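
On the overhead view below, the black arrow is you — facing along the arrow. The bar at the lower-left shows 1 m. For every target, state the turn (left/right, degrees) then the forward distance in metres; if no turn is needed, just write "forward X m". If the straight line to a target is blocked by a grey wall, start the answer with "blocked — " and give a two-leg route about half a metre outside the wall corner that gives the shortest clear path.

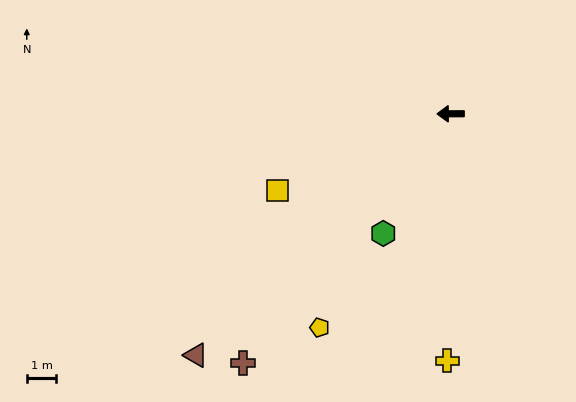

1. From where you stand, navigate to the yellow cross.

turn left 89°, forward 8.4 m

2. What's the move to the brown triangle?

turn left 43°, forward 11.9 m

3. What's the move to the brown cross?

turn left 50°, forward 11.0 m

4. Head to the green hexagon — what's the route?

turn left 60°, forward 4.7 m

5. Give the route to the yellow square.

turn left 23°, forward 6.4 m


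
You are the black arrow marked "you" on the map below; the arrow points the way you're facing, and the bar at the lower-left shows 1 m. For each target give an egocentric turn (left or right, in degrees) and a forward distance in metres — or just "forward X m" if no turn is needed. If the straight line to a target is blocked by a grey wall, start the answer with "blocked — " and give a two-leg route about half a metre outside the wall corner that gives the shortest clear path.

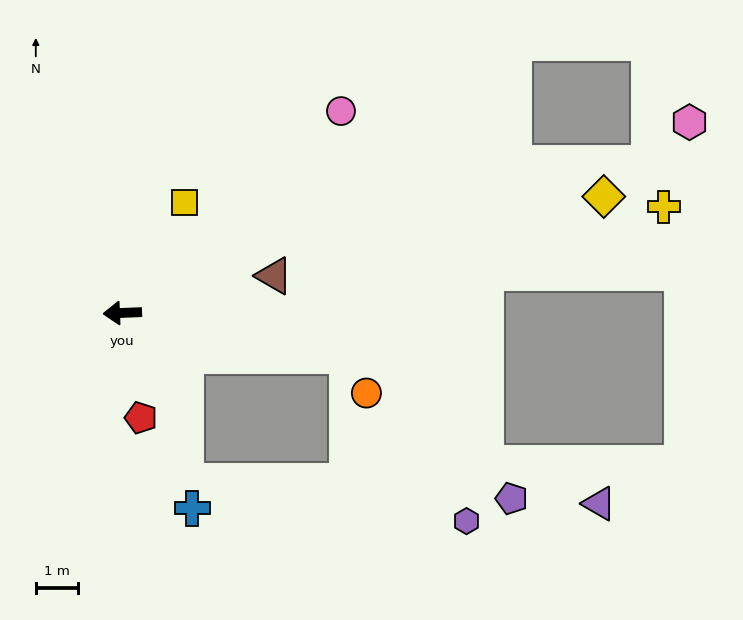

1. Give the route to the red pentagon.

turn left 98°, forward 2.6 m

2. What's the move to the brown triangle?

turn right 169°, forward 3.7 m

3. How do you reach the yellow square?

turn right 122°, forward 3.0 m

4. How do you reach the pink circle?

turn right 140°, forward 7.1 m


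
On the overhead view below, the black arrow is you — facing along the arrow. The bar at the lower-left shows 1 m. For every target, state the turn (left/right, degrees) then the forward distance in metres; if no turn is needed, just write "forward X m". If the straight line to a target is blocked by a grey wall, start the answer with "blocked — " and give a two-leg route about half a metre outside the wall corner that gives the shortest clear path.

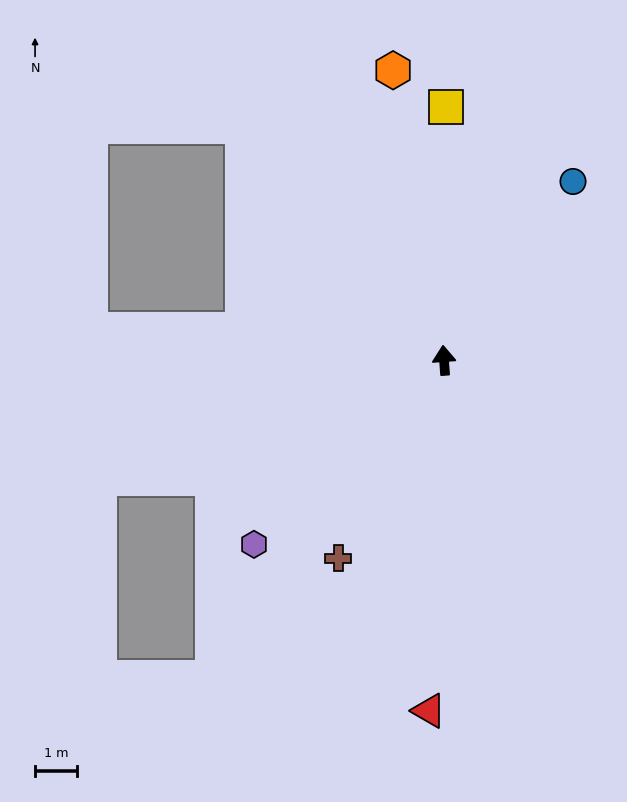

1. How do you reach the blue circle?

turn right 40°, forward 5.3 m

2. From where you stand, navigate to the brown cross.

turn left 148°, forward 5.4 m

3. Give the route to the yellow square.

turn right 4°, forward 6.1 m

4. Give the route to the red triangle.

turn left 173°, forward 8.5 m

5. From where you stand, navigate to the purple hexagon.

turn left 130°, forward 6.4 m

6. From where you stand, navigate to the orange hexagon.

turn left 6°, forward 7.1 m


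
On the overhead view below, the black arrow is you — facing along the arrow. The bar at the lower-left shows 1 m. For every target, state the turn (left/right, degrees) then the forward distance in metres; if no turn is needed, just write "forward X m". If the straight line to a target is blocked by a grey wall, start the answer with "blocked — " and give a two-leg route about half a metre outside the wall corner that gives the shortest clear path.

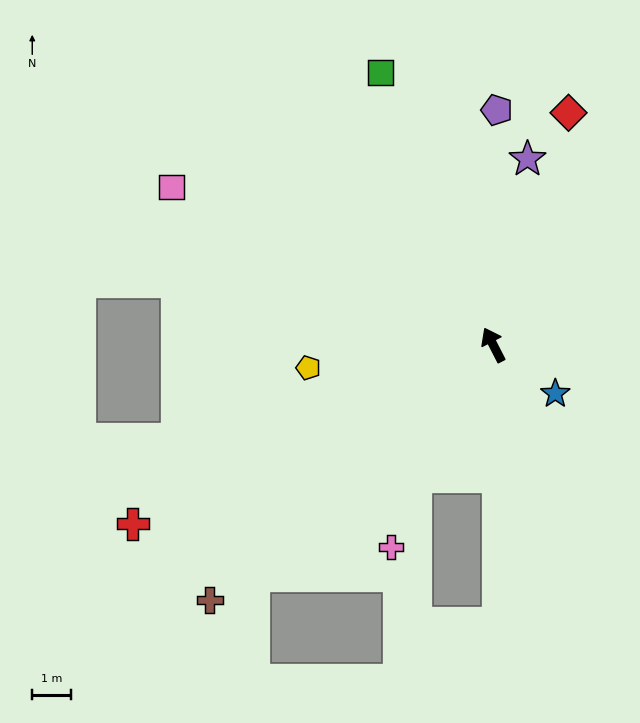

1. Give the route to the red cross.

turn left 89°, forward 10.3 m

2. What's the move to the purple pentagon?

turn right 28°, forward 6.0 m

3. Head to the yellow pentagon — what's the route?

turn left 70°, forward 4.8 m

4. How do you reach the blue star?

turn right 155°, forward 2.0 m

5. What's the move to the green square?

turn right 5°, forward 7.6 m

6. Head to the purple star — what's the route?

turn right 38°, forward 4.9 m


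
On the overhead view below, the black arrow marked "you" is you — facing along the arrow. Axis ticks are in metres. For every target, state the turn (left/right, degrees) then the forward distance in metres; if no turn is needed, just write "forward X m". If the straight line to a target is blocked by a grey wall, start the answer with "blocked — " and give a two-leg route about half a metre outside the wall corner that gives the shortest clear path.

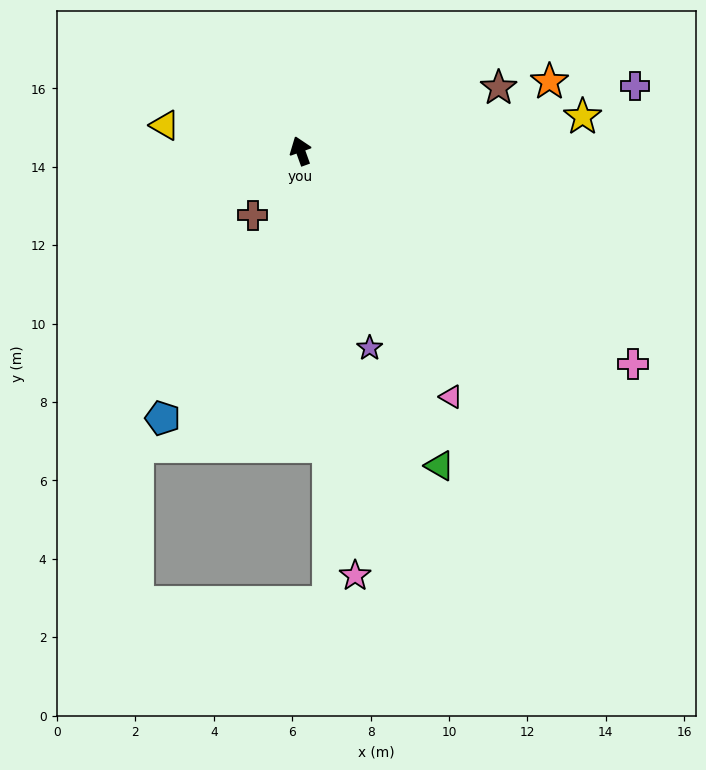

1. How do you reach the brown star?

turn right 92°, forward 5.3 m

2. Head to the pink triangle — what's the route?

turn right 168°, forward 7.4 m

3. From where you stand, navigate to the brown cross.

turn left 124°, forward 2.0 m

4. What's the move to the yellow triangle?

turn left 60°, forward 3.5 m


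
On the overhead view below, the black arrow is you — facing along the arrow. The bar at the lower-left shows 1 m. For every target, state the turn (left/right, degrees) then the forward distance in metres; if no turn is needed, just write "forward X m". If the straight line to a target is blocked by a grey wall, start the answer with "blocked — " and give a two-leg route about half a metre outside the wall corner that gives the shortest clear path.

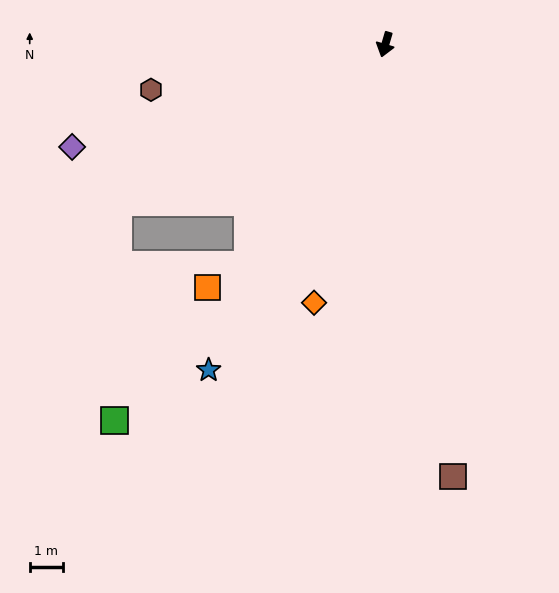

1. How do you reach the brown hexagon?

turn right 63°, forward 7.3 m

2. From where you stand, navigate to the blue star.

turn right 12°, forward 11.3 m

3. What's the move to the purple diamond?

turn right 56°, forward 10.0 m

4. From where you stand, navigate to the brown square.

turn left 25°, forward 13.3 m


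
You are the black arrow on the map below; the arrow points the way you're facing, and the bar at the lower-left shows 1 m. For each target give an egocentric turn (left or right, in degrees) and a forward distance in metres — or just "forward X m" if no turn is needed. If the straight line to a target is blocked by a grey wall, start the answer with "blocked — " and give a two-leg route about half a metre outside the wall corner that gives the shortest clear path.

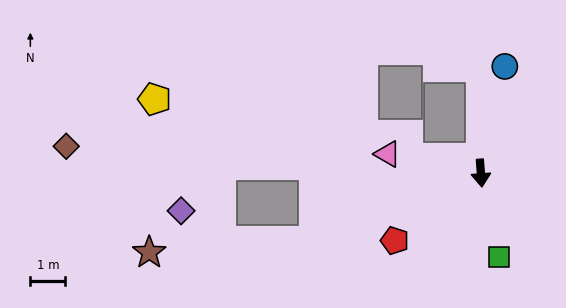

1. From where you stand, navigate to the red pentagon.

turn right 56°, forward 3.1 m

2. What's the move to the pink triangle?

turn right 106°, forward 2.7 m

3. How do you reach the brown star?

blocked — turn right 72°, forward 5.1 m, then turn right 18°, forward 4.7 m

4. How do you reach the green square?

turn left 8°, forward 2.4 m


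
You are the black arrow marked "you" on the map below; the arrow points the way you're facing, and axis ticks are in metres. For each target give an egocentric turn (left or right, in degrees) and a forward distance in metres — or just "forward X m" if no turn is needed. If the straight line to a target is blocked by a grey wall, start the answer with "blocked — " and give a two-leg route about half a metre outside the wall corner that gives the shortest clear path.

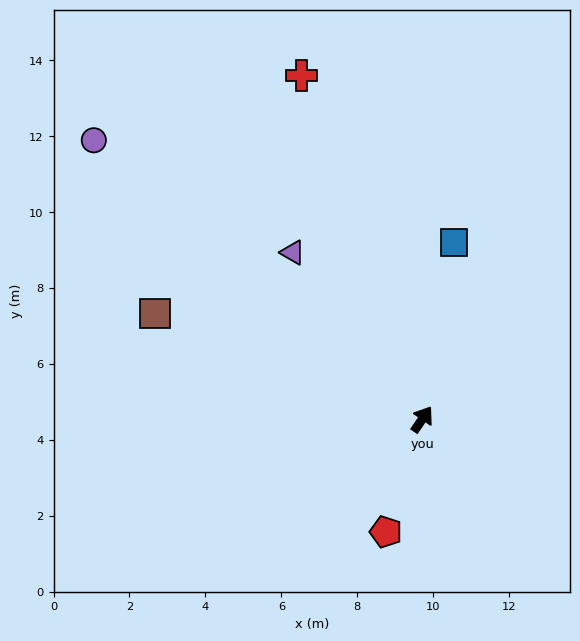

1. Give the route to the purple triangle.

turn left 72°, forward 5.6 m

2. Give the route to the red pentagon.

turn right 164°, forward 3.1 m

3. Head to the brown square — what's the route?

turn left 103°, forward 7.6 m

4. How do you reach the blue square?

turn left 24°, forward 4.7 m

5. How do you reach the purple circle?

turn left 84°, forward 11.3 m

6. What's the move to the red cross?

turn left 54°, forward 9.6 m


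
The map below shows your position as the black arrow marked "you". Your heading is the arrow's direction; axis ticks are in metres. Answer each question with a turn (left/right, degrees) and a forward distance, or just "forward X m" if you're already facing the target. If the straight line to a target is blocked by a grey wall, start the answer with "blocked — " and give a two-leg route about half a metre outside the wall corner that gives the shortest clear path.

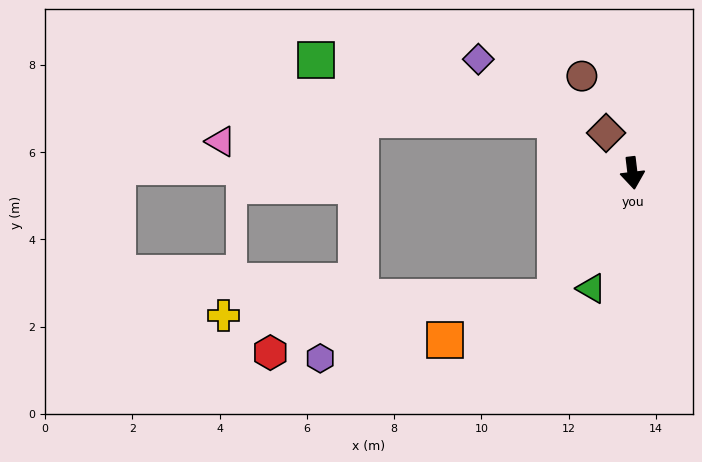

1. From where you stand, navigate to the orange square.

blocked — turn right 39°, forward 3.4 m, then turn right 37°, forward 2.7 m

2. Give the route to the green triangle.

turn right 26°, forward 2.8 m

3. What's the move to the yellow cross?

blocked — turn right 39°, forward 3.4 m, then turn right 55°, forward 7.6 m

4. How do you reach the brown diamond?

turn right 153°, forward 1.1 m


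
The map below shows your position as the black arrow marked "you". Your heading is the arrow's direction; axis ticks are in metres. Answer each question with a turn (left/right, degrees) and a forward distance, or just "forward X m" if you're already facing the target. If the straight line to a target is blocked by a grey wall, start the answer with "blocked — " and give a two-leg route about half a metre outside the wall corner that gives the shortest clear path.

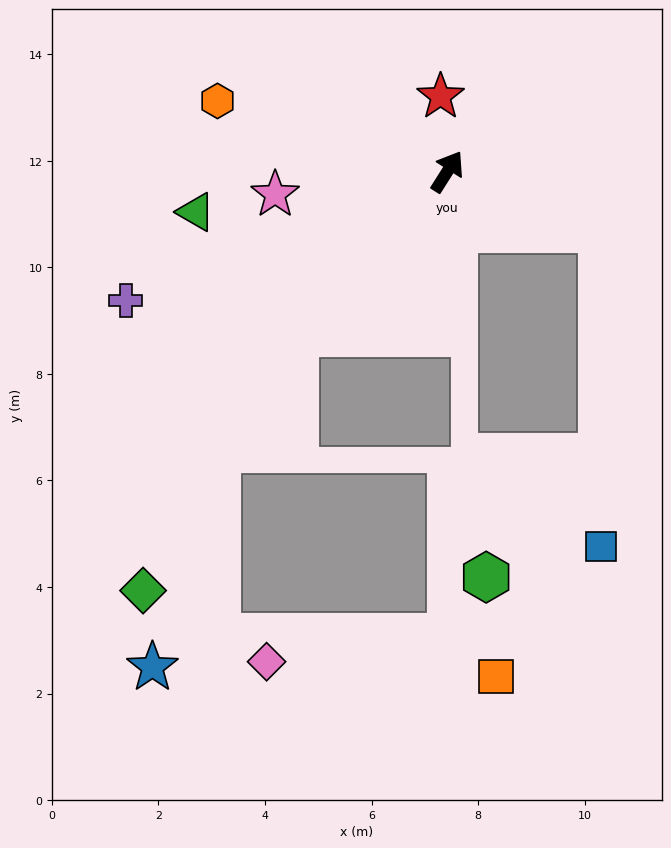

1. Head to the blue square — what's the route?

blocked — turn right 79°, forward 3.1 m, then turn right 69°, forward 5.9 m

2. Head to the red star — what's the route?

turn left 37°, forward 1.4 m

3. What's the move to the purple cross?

turn left 144°, forward 6.5 m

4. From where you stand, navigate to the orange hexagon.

turn left 105°, forward 4.5 m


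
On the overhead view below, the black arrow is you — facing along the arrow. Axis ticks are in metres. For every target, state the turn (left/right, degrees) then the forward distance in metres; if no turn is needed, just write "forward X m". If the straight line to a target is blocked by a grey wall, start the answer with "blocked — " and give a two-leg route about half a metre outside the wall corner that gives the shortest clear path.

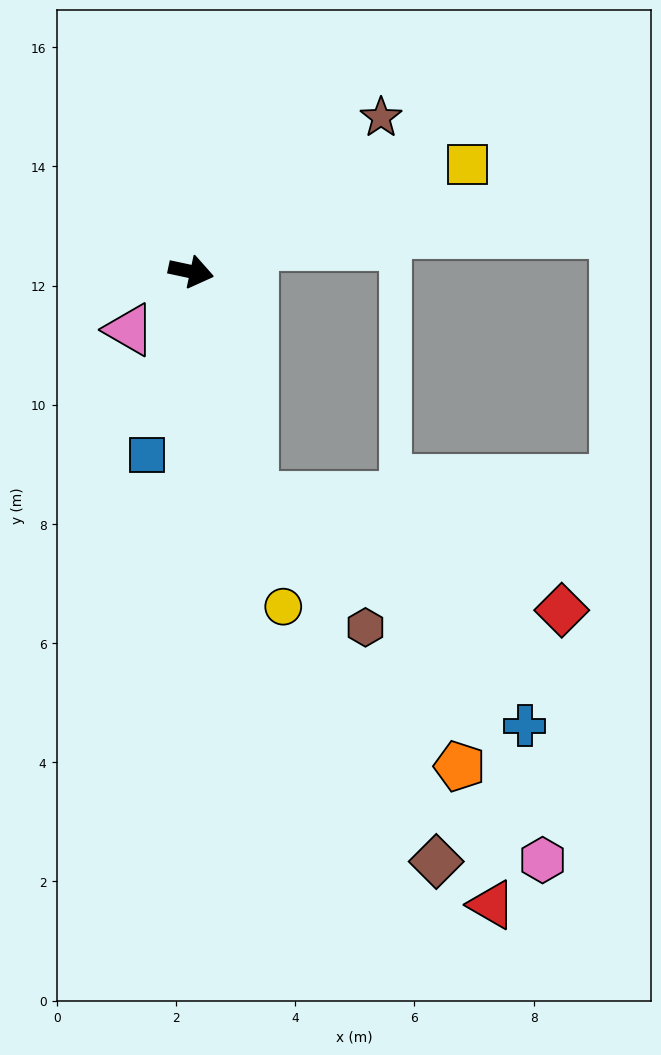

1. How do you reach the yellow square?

turn left 33°, forward 5.0 m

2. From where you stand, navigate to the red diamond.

blocked — turn right 63°, forward 3.9 m, then turn left 55°, forward 5.5 m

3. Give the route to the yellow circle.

turn right 63°, forward 5.8 m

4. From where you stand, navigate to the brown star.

turn left 51°, forward 4.1 m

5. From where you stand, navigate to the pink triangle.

turn right 125°, forward 1.4 m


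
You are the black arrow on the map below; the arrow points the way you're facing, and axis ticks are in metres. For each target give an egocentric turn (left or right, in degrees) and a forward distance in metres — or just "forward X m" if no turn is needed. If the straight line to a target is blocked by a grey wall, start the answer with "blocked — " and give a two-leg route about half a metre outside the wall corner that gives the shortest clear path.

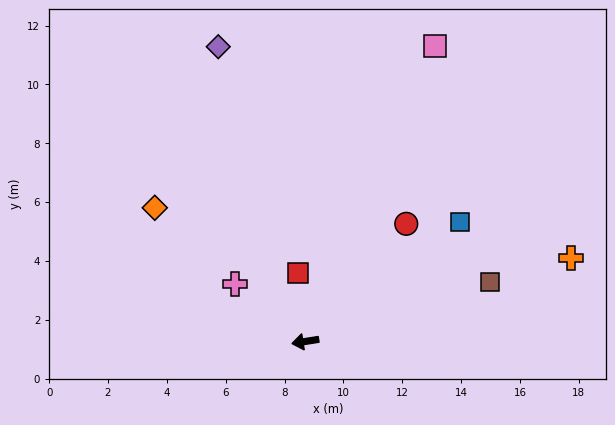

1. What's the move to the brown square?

turn right 171°, forward 6.6 m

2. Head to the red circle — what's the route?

turn right 140°, forward 5.3 m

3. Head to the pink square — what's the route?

turn right 123°, forward 11.0 m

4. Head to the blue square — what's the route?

turn right 151°, forward 6.6 m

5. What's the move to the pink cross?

turn right 48°, forward 3.1 m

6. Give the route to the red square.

turn right 92°, forward 2.3 m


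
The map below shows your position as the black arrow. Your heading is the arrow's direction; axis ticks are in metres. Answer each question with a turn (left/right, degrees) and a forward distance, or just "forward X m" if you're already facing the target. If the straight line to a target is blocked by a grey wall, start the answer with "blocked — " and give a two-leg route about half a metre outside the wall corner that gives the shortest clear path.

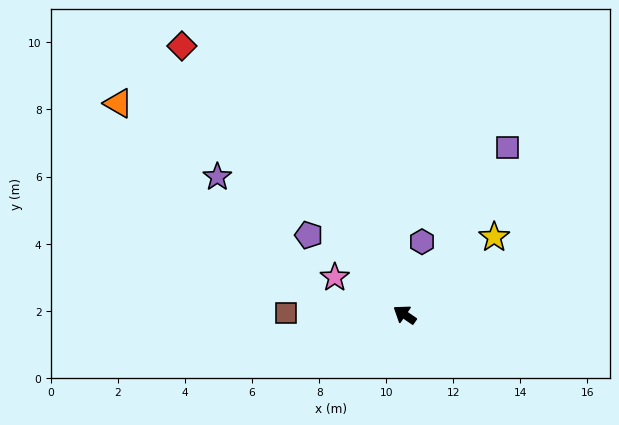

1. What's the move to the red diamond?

turn right 16°, forward 10.4 m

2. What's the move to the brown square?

turn left 34°, forward 3.5 m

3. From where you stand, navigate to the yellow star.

turn right 105°, forward 3.5 m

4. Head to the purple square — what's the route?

turn right 87°, forward 5.9 m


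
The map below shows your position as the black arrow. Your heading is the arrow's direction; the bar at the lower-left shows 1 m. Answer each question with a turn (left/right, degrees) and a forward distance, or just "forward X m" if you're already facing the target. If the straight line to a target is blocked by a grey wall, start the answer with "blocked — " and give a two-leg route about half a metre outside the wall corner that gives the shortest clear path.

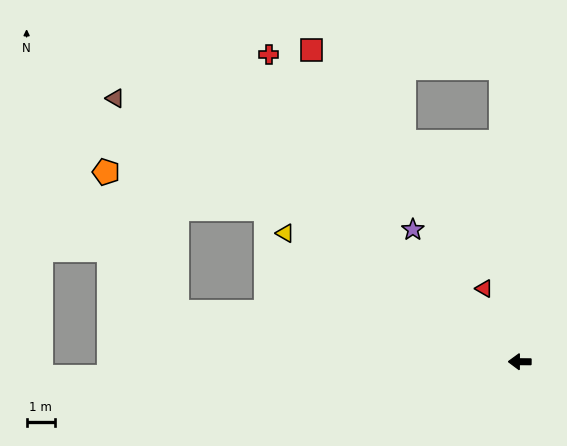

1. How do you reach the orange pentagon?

blocked — turn right 8°, forward 12.2 m, then turn right 55°, forward 5.5 m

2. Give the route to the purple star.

turn right 51°, forward 6.0 m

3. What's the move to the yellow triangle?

turn right 28°, forward 9.4 m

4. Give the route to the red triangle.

turn right 64°, forward 2.9 m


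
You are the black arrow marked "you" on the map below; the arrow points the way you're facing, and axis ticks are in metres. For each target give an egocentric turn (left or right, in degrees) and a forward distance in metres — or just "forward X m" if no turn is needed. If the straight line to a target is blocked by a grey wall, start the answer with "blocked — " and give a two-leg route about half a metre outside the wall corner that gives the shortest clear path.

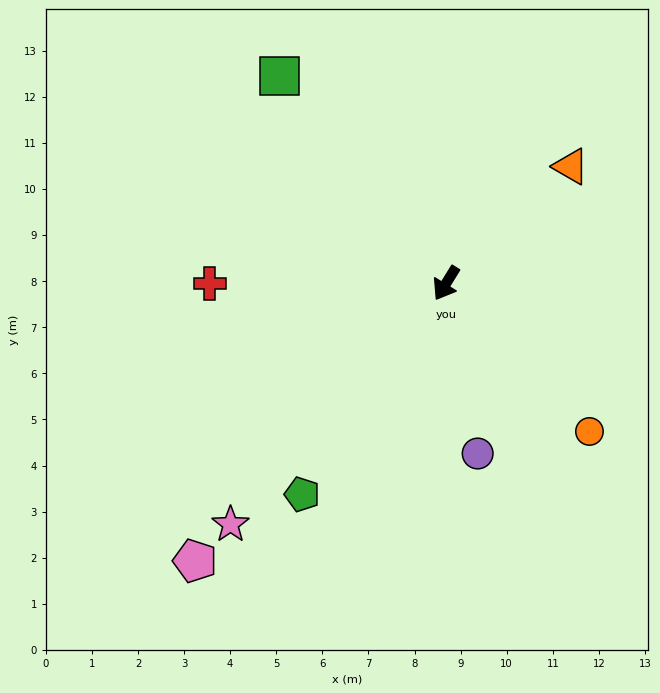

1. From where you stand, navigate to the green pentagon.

turn right 3°, forward 5.5 m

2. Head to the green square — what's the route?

turn right 110°, forward 5.8 m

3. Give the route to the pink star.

turn right 10°, forward 7.0 m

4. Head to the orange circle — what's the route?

turn left 76°, forward 4.5 m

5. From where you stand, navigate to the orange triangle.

turn left 165°, forward 3.7 m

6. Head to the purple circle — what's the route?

turn left 42°, forward 3.8 m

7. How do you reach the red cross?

turn right 58°, forward 5.1 m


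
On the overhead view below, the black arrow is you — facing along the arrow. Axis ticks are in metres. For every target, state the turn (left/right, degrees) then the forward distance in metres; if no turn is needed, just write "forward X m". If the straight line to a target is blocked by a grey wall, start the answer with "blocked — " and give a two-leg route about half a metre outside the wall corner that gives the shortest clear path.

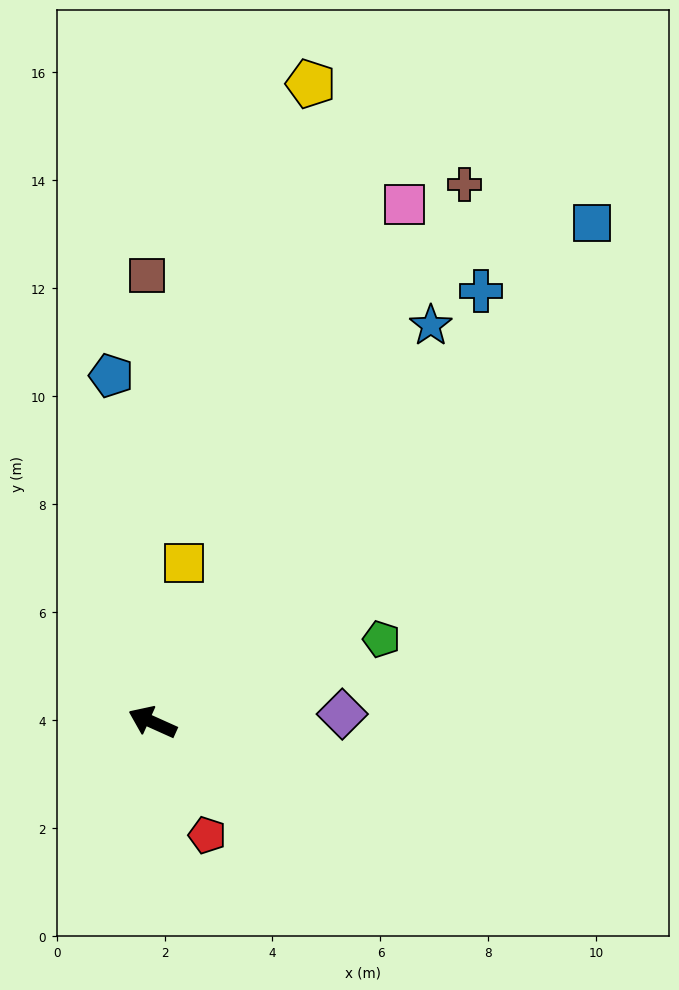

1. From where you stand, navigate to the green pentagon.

turn right 136°, forward 4.5 m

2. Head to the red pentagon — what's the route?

turn left 140°, forward 2.3 m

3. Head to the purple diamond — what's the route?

turn right 153°, forward 3.5 m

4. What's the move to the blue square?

turn right 107°, forward 12.3 m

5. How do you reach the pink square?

turn right 92°, forward 10.7 m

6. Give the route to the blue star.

turn right 101°, forward 9.0 m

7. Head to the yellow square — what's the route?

turn right 77°, forward 3.0 m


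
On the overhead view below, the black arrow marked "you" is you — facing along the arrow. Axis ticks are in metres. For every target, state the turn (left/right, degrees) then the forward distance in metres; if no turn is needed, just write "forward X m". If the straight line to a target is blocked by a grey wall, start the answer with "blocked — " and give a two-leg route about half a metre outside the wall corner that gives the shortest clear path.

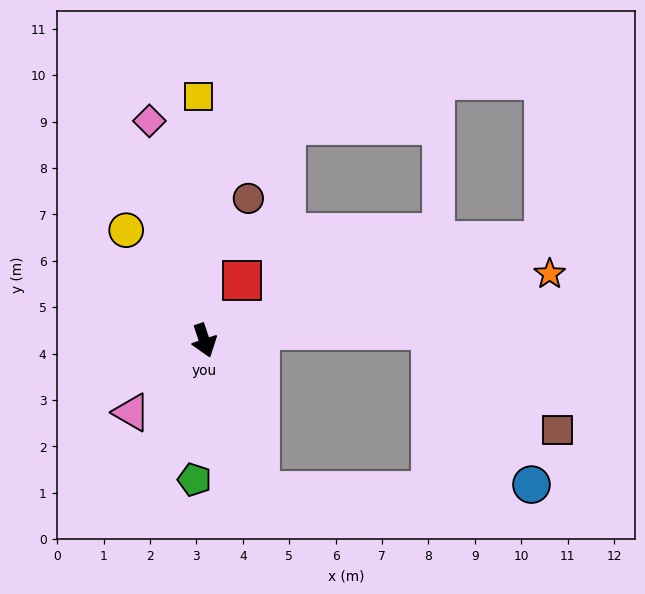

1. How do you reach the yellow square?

turn left 163°, forward 5.3 m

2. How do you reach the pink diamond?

turn left 176°, forward 4.9 m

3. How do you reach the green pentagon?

turn right 23°, forward 3.0 m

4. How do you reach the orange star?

turn left 82°, forward 7.6 m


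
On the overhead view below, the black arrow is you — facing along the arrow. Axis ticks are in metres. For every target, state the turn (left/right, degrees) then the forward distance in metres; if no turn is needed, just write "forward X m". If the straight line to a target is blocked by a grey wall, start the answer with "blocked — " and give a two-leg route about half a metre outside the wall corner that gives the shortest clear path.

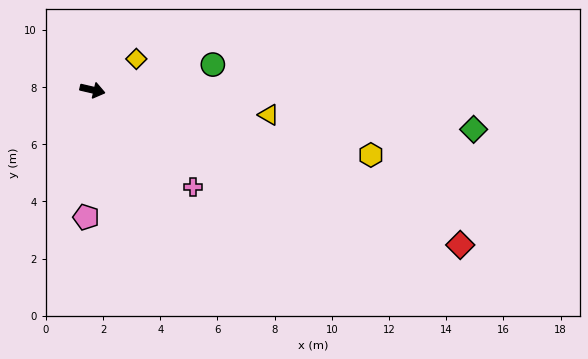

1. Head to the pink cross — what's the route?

turn right 31°, forward 4.9 m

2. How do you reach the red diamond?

turn right 10°, forward 14.0 m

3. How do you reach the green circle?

turn left 25°, forward 4.3 m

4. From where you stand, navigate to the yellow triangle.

turn left 5°, forward 6.2 m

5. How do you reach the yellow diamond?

turn left 48°, forward 1.9 m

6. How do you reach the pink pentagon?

turn right 80°, forward 4.5 m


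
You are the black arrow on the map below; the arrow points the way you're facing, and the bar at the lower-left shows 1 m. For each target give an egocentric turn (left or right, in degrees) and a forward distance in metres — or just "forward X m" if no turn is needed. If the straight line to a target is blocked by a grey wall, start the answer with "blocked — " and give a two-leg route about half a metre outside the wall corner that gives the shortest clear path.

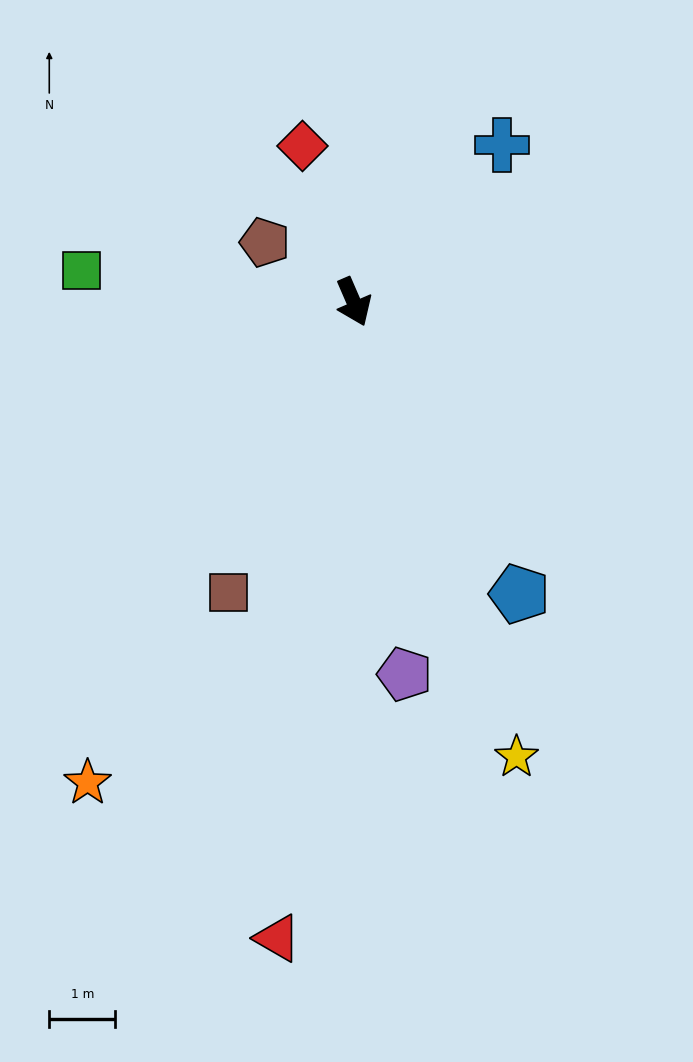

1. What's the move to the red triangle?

turn right 30°, forward 9.7 m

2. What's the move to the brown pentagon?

turn right 147°, forward 1.6 m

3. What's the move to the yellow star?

turn right 4°, forward 7.3 m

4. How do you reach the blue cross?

turn left 113°, forward 3.3 m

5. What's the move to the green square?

turn right 120°, forward 4.2 m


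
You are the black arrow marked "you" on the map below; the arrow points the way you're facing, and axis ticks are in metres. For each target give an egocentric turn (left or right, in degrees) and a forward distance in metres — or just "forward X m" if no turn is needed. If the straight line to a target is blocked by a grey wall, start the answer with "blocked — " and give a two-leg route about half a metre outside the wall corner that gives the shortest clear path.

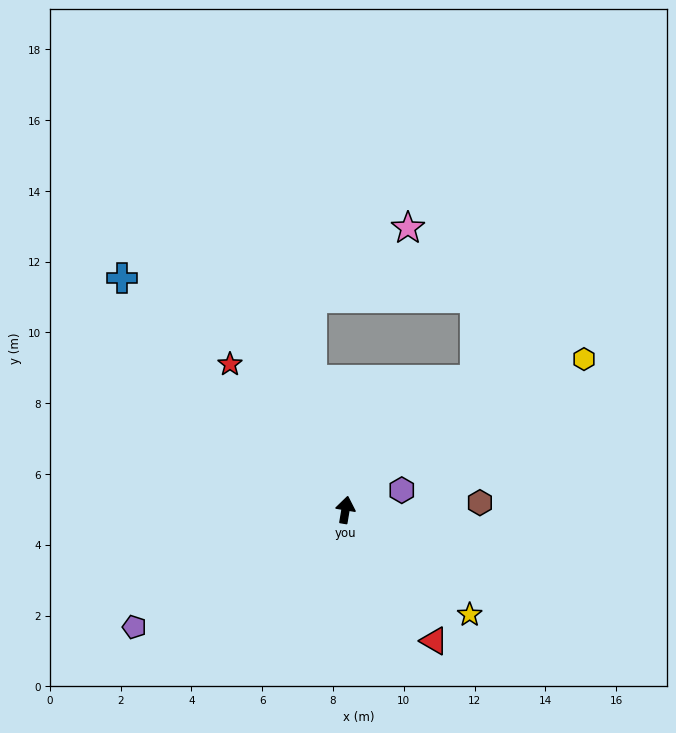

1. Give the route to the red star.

turn left 48°, forward 5.3 m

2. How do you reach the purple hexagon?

turn right 61°, forward 1.7 m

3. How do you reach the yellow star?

turn right 121°, forward 4.6 m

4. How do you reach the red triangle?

turn right 137°, forward 4.5 m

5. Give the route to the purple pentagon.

turn left 128°, forward 6.8 m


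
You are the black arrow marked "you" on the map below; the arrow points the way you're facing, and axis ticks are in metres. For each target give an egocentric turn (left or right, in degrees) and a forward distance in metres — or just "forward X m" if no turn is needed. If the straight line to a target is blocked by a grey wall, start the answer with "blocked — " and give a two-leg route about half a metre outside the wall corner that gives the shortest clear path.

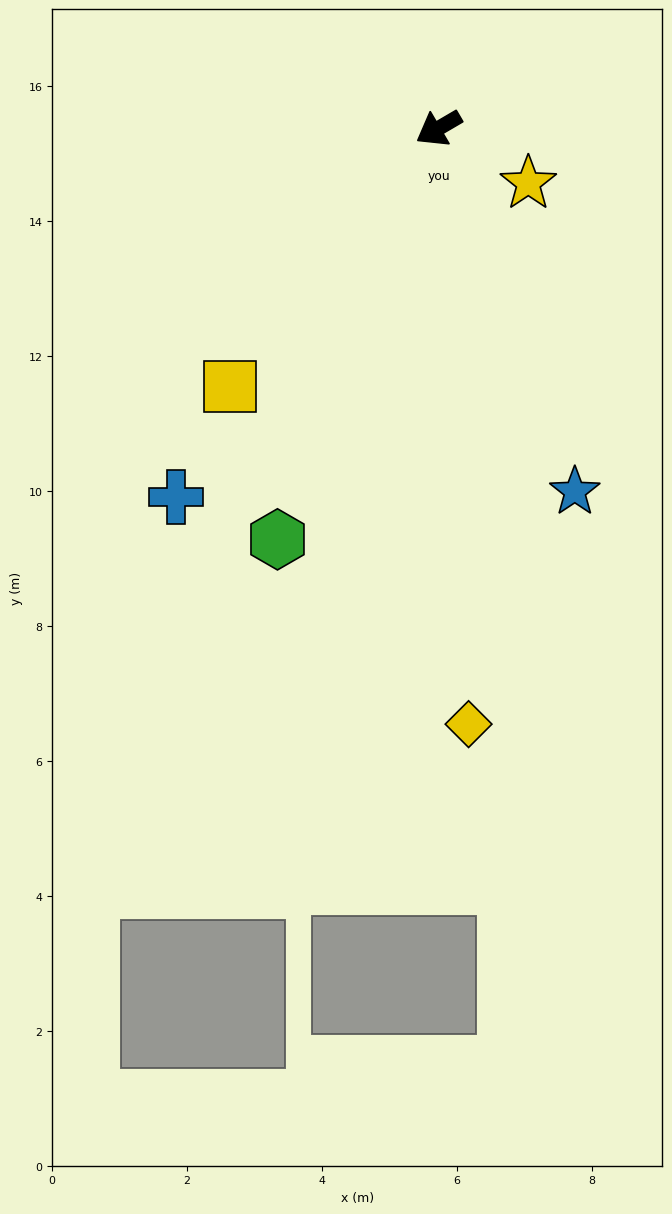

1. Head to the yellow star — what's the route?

turn left 118°, forward 1.6 m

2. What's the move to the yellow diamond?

turn left 63°, forward 8.8 m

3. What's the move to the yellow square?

turn left 21°, forward 4.9 m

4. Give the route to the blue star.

turn left 80°, forward 5.7 m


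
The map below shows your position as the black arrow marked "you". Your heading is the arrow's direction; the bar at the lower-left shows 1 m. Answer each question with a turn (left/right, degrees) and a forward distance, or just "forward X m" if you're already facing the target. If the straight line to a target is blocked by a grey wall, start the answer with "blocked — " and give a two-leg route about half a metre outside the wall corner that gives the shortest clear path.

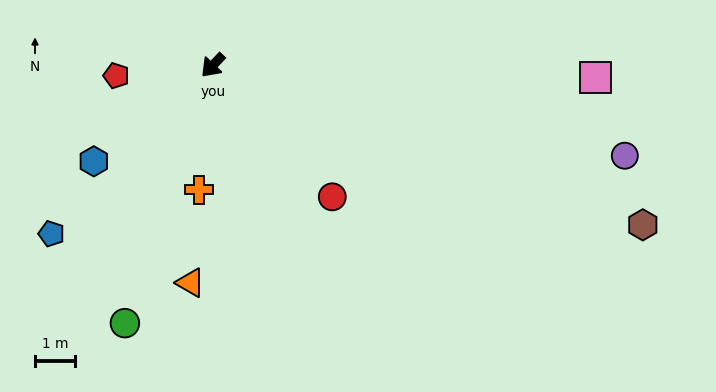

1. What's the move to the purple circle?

turn left 121°, forward 10.5 m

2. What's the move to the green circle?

turn left 25°, forward 6.8 m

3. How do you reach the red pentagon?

turn right 40°, forward 2.4 m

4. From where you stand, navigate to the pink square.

turn left 132°, forward 9.5 m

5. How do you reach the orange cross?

turn left 37°, forward 3.1 m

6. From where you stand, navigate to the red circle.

turn left 86°, forward 4.4 m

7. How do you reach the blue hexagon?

turn right 8°, forward 3.8 m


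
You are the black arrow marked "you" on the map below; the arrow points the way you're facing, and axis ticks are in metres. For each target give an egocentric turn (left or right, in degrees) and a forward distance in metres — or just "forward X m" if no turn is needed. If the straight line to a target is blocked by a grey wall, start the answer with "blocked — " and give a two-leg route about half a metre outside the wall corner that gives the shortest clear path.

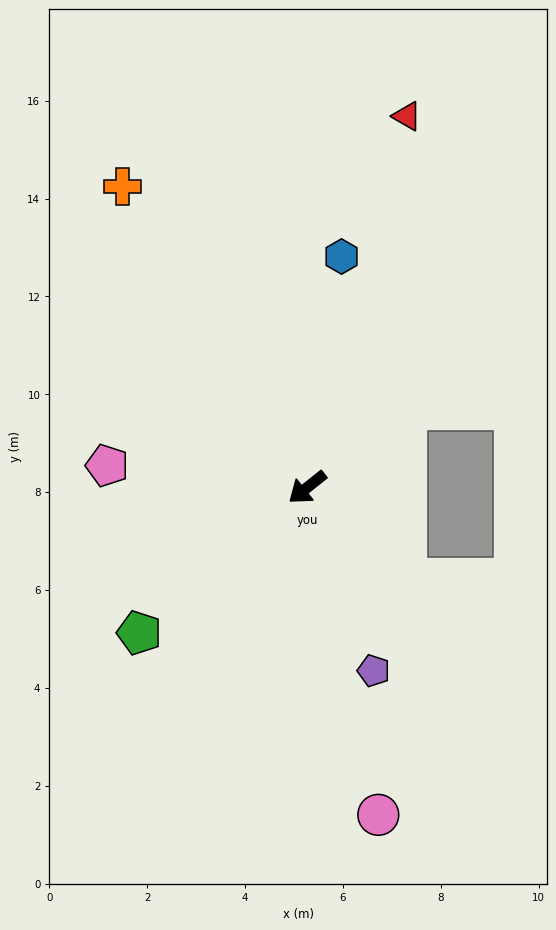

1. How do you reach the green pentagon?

turn left 2°, forward 4.5 m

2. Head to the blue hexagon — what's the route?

turn right 137°, forward 4.8 m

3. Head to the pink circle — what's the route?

turn left 64°, forward 6.8 m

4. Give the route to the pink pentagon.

turn right 45°, forward 4.1 m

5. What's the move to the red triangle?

turn right 144°, forward 7.9 m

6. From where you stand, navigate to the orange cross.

turn right 97°, forward 7.2 m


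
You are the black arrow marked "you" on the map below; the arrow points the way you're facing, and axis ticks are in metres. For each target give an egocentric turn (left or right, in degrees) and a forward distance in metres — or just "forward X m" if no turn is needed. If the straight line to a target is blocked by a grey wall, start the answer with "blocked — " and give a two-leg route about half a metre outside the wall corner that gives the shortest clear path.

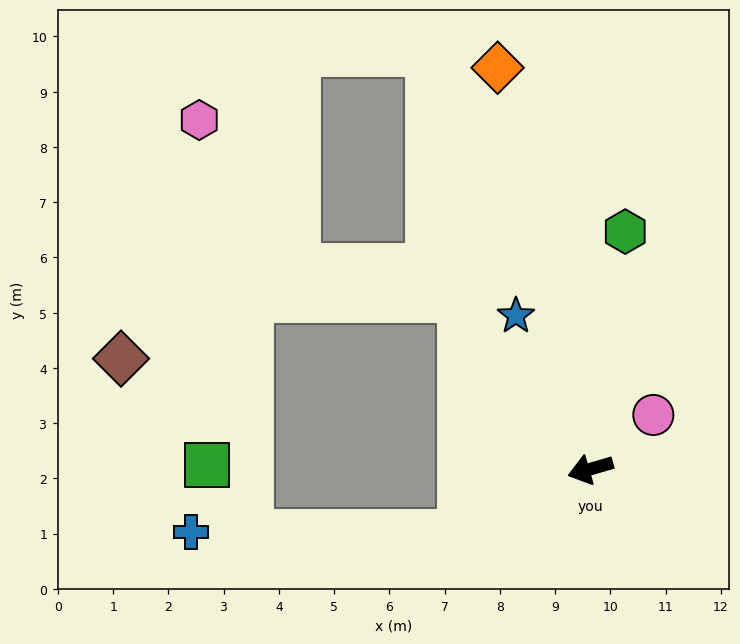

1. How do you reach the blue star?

turn right 80°, forward 3.1 m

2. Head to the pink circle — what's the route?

turn right 155°, forward 1.5 m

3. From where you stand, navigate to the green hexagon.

turn right 115°, forward 4.3 m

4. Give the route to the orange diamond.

turn right 93°, forward 7.5 m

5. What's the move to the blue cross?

blocked — turn left 10°, forward 2.6 m, then turn right 26°, forward 4.9 m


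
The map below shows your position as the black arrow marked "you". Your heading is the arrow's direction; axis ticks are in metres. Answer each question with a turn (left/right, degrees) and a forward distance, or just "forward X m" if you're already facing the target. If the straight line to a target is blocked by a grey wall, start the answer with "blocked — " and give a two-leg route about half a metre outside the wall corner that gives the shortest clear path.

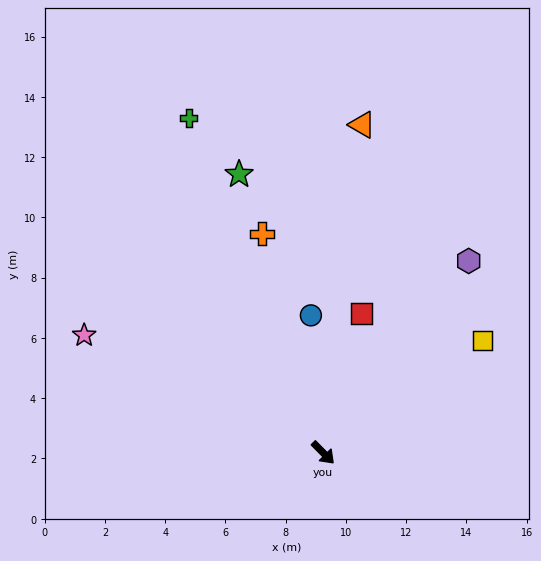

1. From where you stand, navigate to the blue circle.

turn left 140°, forward 4.6 m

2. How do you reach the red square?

turn left 120°, forward 4.8 m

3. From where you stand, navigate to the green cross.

turn left 157°, forward 12.0 m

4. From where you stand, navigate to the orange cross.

turn left 151°, forward 7.5 m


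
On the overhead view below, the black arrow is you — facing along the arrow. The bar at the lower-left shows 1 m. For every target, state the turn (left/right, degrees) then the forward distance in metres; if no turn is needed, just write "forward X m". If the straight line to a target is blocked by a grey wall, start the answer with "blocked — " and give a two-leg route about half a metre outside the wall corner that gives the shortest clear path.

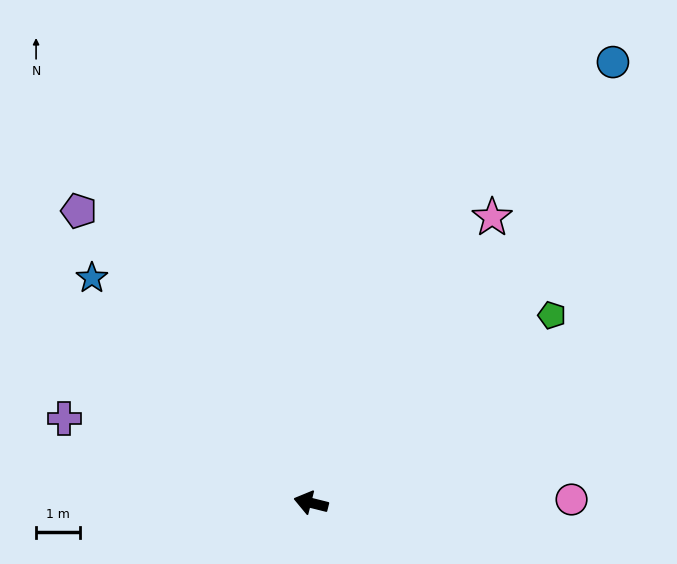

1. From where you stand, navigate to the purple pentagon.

turn right 37°, forward 8.6 m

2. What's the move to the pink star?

turn right 108°, forward 7.8 m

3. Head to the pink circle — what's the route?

turn right 165°, forward 6.0 m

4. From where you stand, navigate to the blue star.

turn right 32°, forward 7.2 m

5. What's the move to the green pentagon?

turn right 128°, forward 7.0 m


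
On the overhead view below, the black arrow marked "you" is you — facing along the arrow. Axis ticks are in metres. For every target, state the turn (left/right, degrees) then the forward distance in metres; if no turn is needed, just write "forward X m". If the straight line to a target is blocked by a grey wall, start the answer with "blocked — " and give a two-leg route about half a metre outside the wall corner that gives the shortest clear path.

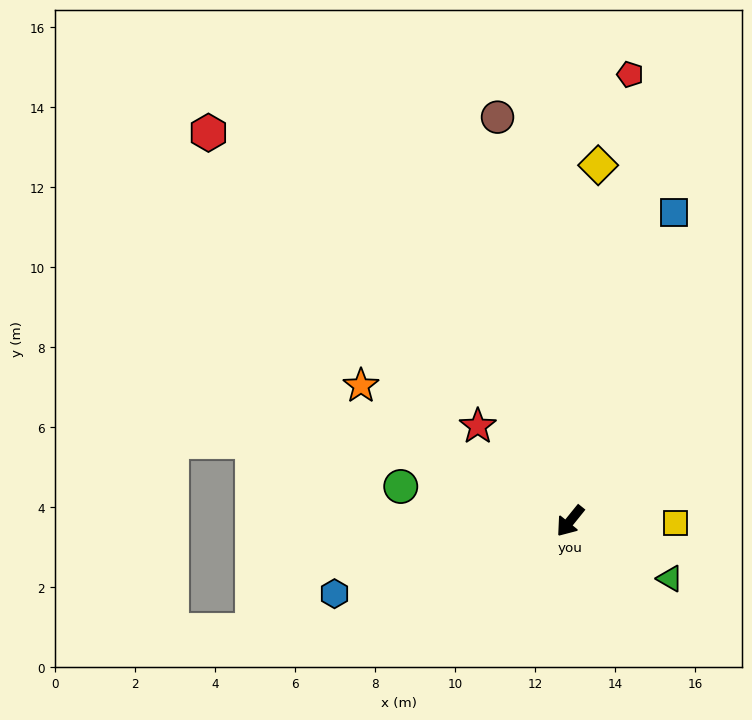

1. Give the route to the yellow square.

turn left 128°, forward 2.6 m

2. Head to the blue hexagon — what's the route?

turn right 34°, forward 6.2 m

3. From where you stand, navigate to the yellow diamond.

turn right 146°, forward 8.9 m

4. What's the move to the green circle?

turn right 63°, forward 4.3 m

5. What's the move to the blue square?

turn right 160°, forward 8.1 m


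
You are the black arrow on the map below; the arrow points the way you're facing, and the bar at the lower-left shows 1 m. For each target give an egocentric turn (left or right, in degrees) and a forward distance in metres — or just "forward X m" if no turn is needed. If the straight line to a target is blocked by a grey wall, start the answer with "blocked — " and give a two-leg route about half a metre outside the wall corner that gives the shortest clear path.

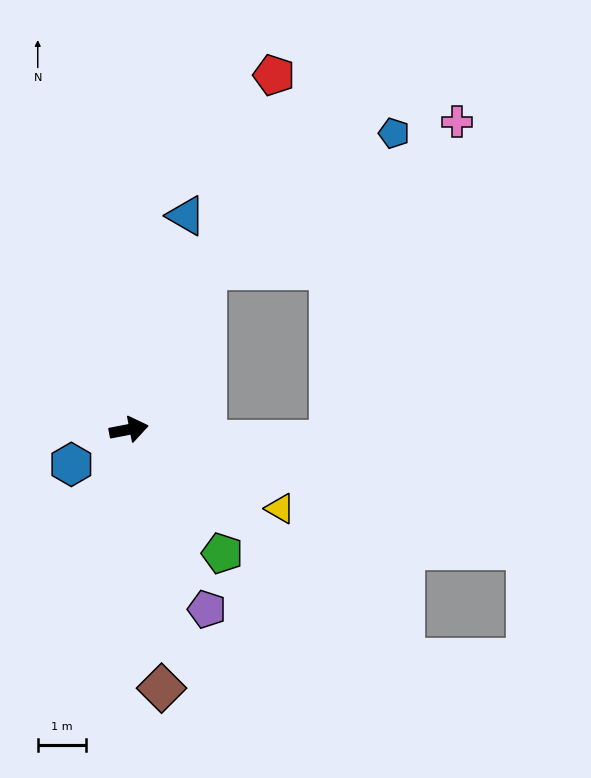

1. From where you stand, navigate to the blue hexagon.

turn right 160°, forward 1.4 m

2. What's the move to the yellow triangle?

turn right 38°, forward 3.6 m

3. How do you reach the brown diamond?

turn right 94°, forward 5.4 m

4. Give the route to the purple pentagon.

turn right 77°, forward 4.1 m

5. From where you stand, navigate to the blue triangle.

turn left 64°, forward 4.6 m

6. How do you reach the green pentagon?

turn right 64°, forward 3.2 m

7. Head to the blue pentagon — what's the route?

blocked — turn left 53°, forward 3.7 m, then turn right 28°, forward 4.8 m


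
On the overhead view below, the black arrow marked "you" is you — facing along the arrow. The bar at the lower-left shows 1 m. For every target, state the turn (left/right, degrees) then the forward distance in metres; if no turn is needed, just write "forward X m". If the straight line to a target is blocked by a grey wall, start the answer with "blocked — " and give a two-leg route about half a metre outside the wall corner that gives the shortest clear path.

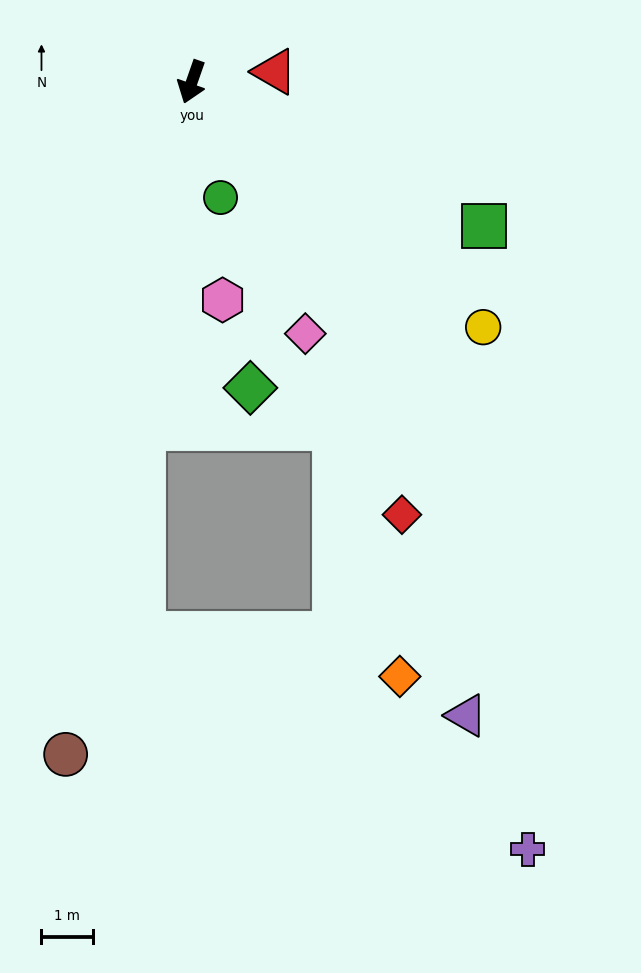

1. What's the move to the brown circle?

turn left 9°, forward 13.4 m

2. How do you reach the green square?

turn left 83°, forward 6.4 m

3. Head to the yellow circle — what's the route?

turn left 69°, forward 7.5 m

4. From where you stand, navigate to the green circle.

turn left 33°, forward 2.3 m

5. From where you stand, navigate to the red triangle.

turn left 116°, forward 1.6 m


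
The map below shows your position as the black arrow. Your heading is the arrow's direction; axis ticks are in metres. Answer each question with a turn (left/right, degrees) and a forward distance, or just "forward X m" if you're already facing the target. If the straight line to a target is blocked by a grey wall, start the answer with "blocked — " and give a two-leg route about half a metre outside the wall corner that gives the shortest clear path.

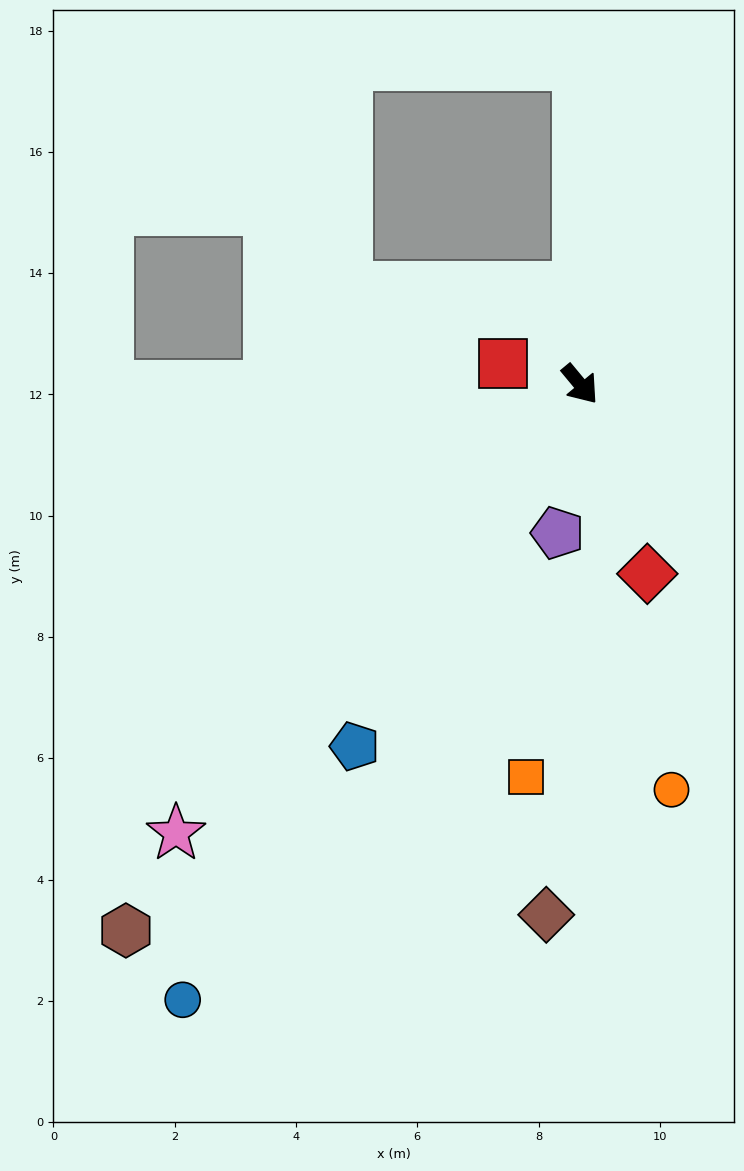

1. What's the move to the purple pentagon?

turn right 48°, forward 2.5 m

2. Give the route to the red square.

turn right 145°, forward 1.3 m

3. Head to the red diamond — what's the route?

turn right 20°, forward 3.3 m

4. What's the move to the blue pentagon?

turn right 72°, forward 7.0 m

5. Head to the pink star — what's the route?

turn right 82°, forward 10.0 m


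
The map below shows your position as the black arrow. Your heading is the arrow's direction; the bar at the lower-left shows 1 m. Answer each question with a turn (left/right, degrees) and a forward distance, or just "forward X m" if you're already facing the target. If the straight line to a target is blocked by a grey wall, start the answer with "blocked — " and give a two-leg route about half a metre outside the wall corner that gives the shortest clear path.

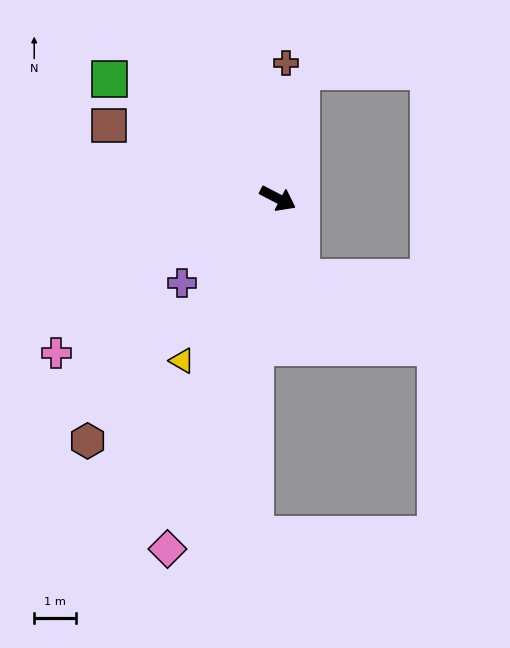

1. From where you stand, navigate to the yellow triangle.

turn right 93°, forward 4.5 m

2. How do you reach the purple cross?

turn right 111°, forward 3.1 m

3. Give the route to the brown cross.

turn left 114°, forward 3.2 m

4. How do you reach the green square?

turn left 172°, forward 4.9 m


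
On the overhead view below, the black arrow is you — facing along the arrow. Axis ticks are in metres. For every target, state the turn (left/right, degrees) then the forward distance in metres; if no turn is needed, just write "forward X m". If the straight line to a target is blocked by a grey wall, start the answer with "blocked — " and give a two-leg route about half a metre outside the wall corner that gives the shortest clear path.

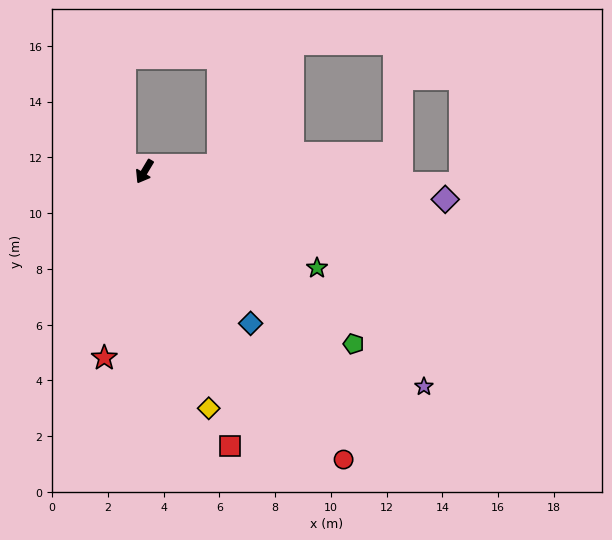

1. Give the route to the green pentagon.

turn left 81°, forward 9.7 m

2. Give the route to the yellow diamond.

turn left 46°, forward 8.8 m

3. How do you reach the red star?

turn left 19°, forward 6.8 m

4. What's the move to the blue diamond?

turn left 66°, forward 6.6 m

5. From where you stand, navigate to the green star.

turn left 92°, forward 7.1 m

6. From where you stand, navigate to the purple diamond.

turn left 116°, forward 10.8 m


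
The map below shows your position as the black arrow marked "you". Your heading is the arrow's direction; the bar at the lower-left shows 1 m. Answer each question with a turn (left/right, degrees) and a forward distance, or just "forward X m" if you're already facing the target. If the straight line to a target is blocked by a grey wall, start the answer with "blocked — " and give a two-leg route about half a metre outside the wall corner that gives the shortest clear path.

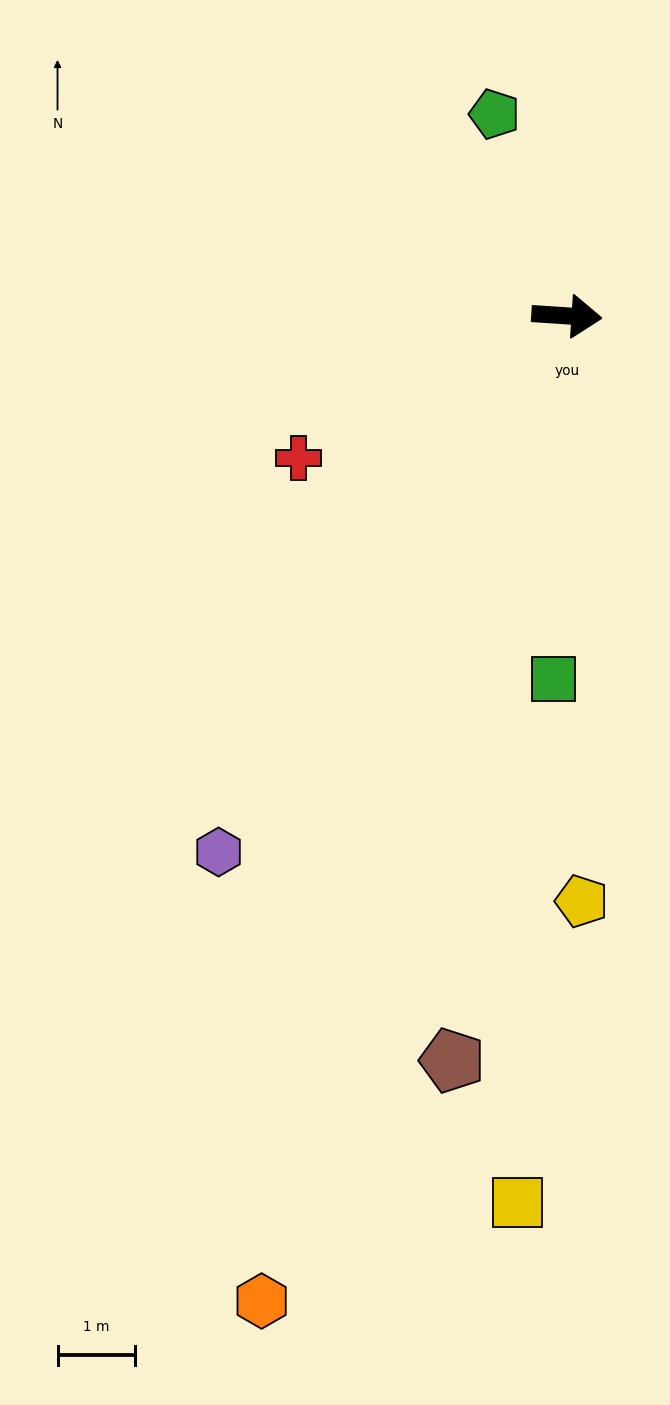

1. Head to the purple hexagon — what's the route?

turn right 119°, forward 8.2 m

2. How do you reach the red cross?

turn right 148°, forward 3.9 m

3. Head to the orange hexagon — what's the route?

turn right 103°, forward 13.3 m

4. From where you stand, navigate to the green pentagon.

turn left 113°, forward 2.8 m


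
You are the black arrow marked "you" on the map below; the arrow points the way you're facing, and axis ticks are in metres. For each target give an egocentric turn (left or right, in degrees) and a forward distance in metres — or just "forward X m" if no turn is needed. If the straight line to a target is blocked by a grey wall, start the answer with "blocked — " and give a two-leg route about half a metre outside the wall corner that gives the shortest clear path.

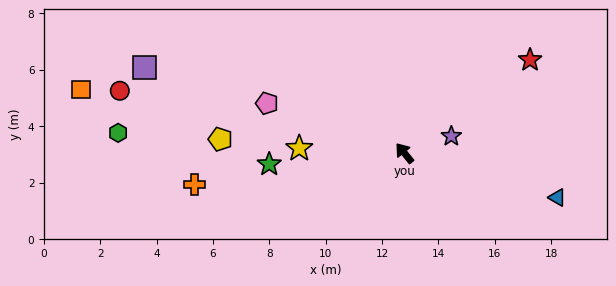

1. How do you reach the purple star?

turn right 109°, forward 1.8 m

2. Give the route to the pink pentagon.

turn left 31°, forward 5.2 m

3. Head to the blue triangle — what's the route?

turn right 145°, forward 5.6 m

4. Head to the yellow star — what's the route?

turn left 49°, forward 3.7 m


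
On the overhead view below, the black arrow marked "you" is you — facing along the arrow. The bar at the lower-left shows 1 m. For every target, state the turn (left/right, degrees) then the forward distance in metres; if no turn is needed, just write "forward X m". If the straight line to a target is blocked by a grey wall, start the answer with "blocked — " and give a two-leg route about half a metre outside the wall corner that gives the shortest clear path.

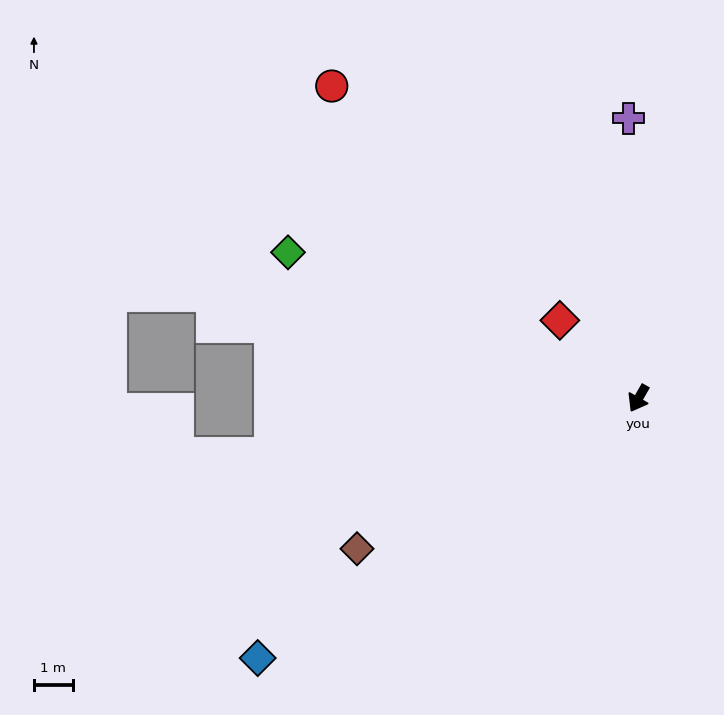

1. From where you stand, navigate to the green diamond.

turn right 83°, forward 9.8 m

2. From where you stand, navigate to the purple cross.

turn right 148°, forward 7.3 m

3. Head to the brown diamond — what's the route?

turn right 32°, forward 8.3 m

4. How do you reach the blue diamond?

turn right 26°, forward 11.9 m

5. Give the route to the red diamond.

turn right 105°, forward 2.9 m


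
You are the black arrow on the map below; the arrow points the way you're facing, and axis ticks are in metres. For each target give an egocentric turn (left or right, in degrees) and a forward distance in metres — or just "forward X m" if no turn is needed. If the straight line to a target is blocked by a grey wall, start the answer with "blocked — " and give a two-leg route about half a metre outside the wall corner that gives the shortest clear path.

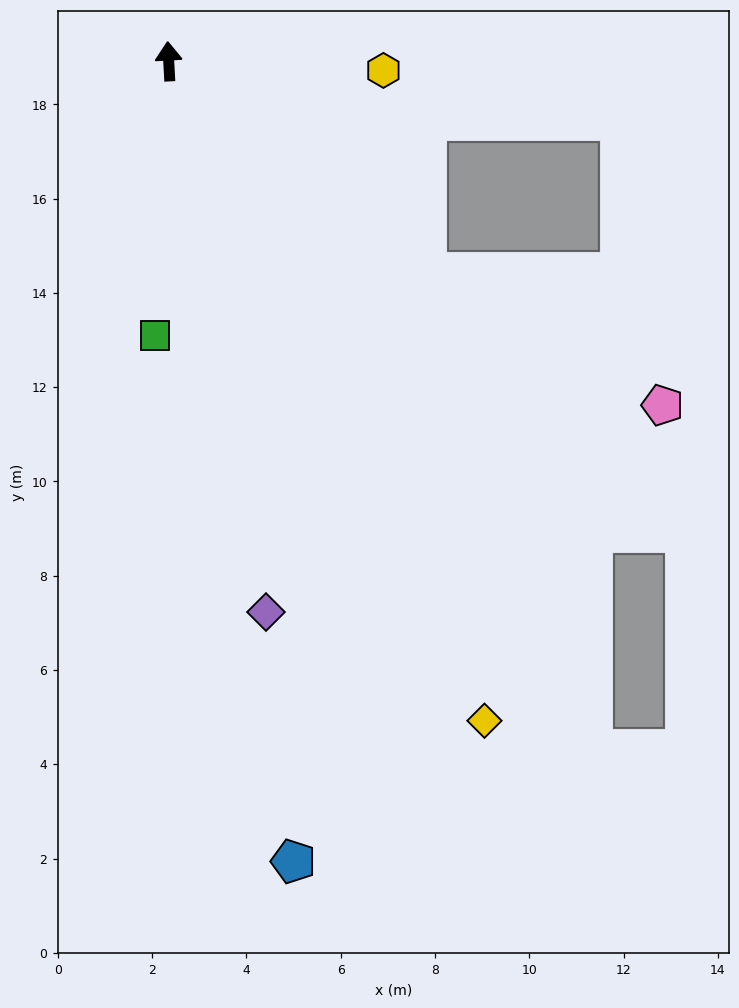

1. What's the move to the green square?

turn left 174°, forward 5.8 m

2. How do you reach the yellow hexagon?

turn right 96°, forward 4.6 m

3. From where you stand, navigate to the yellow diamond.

turn right 158°, forward 15.5 m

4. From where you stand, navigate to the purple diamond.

turn right 173°, forward 11.9 m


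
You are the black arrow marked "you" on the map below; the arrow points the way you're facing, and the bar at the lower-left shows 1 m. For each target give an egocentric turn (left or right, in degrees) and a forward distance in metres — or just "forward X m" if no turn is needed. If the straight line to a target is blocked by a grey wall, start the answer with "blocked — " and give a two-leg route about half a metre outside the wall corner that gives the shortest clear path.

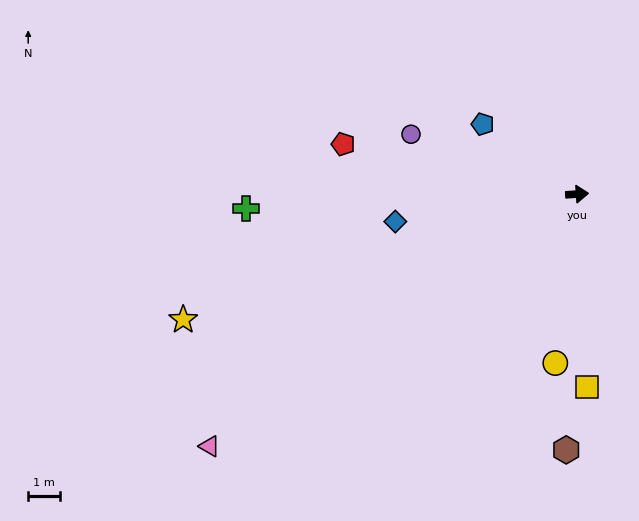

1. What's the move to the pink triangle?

turn right 149°, forward 14.0 m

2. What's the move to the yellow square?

turn right 91°, forward 6.1 m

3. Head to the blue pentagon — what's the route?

turn left 140°, forward 3.7 m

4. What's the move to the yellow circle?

turn right 101°, forward 5.4 m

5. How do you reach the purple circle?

turn left 156°, forward 5.5 m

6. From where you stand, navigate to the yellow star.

turn right 166°, forward 13.0 m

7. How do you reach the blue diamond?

turn right 175°, forward 5.8 m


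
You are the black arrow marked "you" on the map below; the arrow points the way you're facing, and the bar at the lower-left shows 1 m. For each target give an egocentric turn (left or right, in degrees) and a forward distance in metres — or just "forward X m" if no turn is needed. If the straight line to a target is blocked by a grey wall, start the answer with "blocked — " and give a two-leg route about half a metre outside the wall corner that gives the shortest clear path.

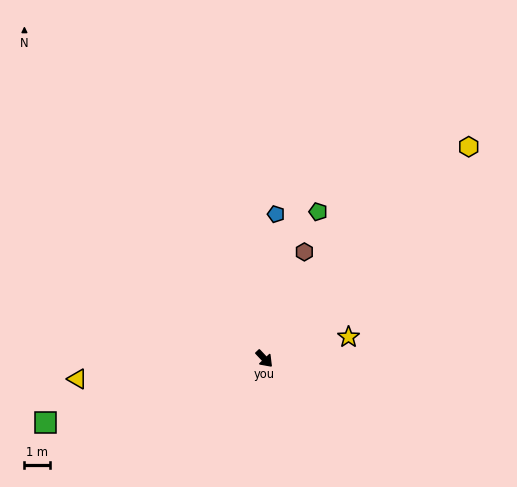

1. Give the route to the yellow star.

turn left 61°, forward 3.4 m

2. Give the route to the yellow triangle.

turn right 127°, forward 7.4 m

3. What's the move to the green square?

turn right 117°, forward 9.0 m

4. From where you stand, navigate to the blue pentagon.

turn left 132°, forward 5.7 m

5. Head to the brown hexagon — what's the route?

turn left 116°, forward 4.5 m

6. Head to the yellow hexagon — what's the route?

turn left 93°, forward 11.6 m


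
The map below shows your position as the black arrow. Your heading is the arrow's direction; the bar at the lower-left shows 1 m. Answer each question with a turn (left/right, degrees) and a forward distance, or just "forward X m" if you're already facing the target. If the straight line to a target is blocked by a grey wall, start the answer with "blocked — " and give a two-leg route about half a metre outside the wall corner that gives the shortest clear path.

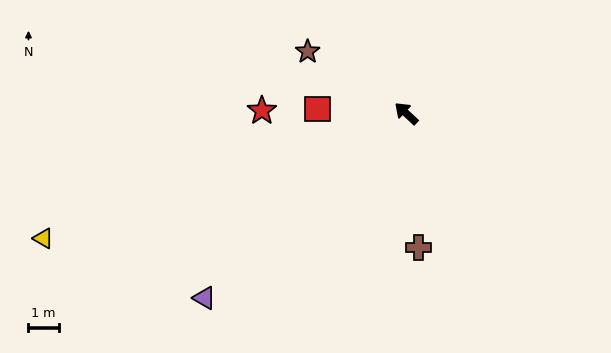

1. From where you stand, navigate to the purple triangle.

turn left 85°, forward 9.0 m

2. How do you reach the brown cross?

turn left 138°, forward 4.4 m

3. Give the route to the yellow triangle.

turn left 62°, forward 12.6 m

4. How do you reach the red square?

turn left 40°, forward 2.9 m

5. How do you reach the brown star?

turn left 11°, forward 3.8 m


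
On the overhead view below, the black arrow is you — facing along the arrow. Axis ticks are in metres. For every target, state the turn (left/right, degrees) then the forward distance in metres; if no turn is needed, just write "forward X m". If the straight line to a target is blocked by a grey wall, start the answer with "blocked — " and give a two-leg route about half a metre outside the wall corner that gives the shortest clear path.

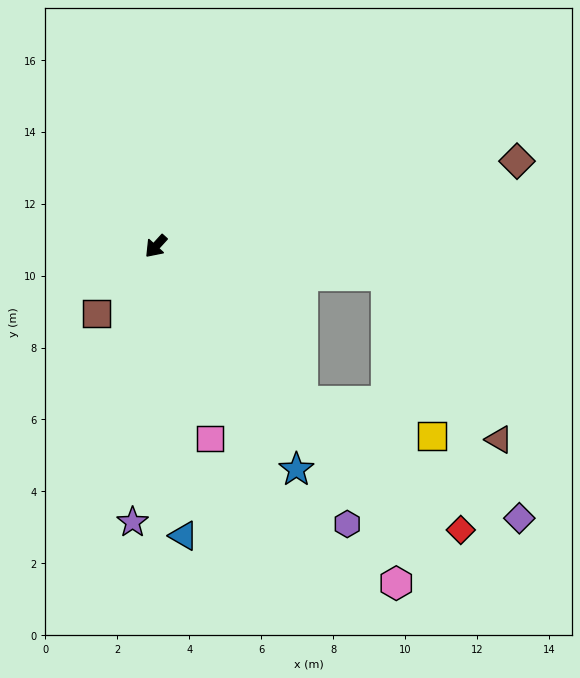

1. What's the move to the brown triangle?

blocked — turn left 125°, forward 6.5 m, then turn right 48°, forward 5.5 m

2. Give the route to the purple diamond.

blocked — turn left 86°, forward 5.9 m, then turn left 18°, forward 6.8 m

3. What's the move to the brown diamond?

turn left 146°, forward 10.3 m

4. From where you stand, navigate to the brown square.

forward 2.5 m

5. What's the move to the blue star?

turn left 75°, forward 7.3 m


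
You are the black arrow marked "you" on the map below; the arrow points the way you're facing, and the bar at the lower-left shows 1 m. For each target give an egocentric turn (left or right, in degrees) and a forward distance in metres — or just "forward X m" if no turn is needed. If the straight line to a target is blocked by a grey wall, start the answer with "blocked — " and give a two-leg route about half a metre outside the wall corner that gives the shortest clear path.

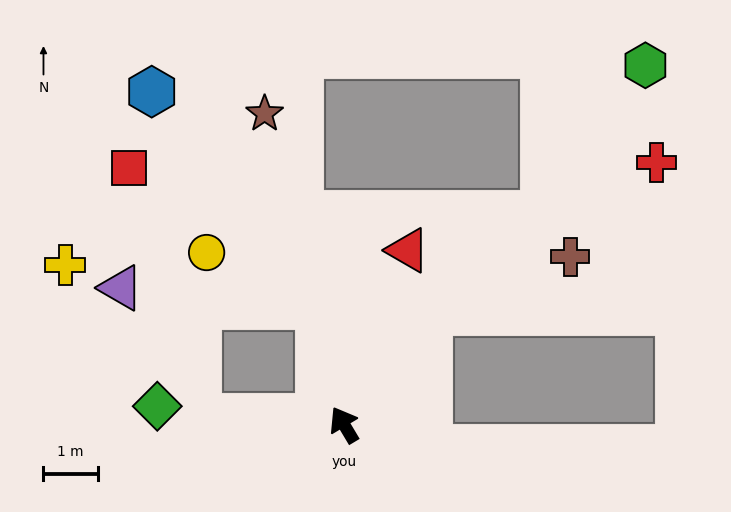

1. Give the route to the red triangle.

turn right 51°, forward 3.4 m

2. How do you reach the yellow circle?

blocked — turn right 18°, forward 2.2 m, then turn left 51°, forward 2.3 m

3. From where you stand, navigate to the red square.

blocked — turn left 56°, forward 2.7 m, then turn right 71°, forward 4.8 m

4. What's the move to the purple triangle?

blocked — turn right 18°, forward 2.2 m, then turn left 72°, forward 3.7 m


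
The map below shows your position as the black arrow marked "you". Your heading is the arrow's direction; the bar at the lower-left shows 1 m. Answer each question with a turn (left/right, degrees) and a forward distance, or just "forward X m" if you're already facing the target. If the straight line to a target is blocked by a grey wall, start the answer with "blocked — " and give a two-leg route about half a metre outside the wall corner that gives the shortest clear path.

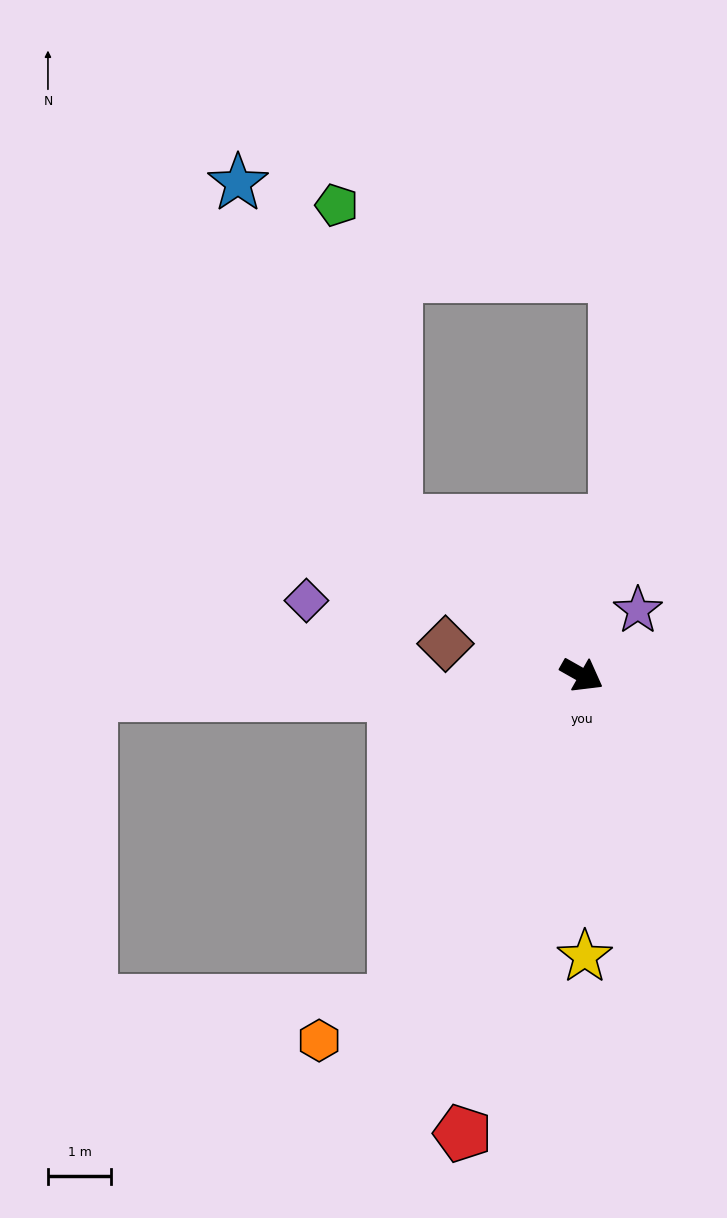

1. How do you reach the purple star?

turn left 79°, forward 1.4 m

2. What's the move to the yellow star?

turn right 60°, forward 4.4 m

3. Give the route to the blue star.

blocked — turn left 170°, forward 3.8 m, then turn right 26°, forward 5.9 m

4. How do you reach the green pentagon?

blocked — turn left 170°, forward 3.8 m, then turn right 40°, forward 5.1 m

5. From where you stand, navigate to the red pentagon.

turn right 75°, forward 7.5 m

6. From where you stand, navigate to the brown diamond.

turn right 163°, forward 2.2 m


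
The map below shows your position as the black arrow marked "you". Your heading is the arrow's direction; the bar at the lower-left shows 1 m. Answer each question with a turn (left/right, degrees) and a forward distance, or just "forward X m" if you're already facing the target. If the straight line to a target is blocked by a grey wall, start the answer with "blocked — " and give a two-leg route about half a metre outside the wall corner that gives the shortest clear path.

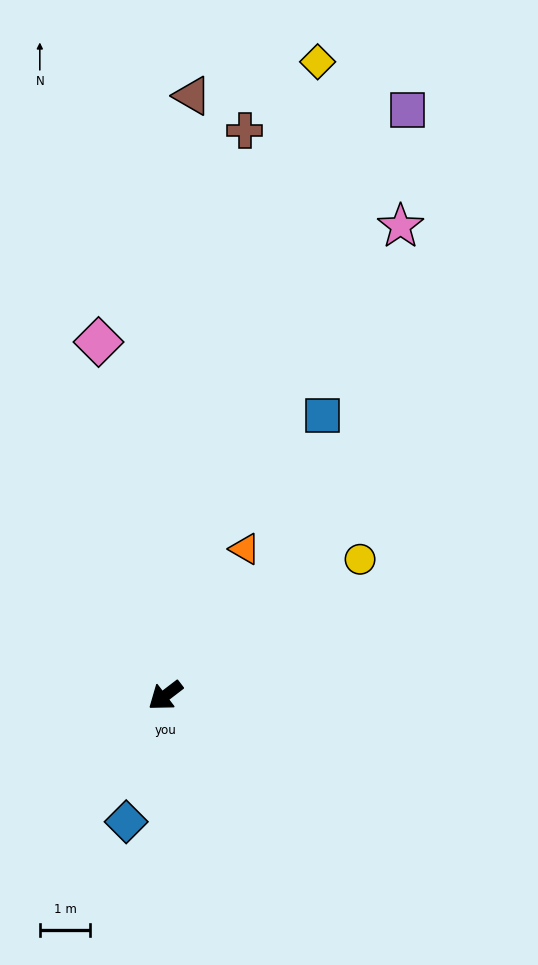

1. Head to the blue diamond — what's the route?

turn left 35°, forward 2.6 m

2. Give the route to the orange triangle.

turn right 156°, forward 3.3 m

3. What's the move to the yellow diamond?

turn right 141°, forward 12.9 m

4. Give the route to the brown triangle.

turn right 130°, forward 11.9 m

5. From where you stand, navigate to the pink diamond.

turn right 117°, forward 7.1 m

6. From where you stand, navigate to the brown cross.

turn right 135°, forward 11.3 m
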